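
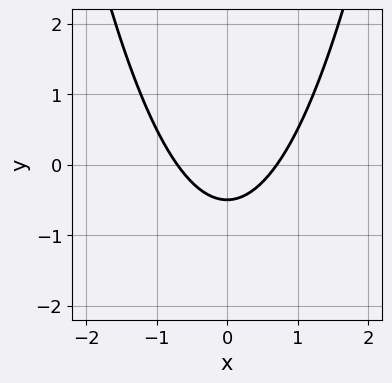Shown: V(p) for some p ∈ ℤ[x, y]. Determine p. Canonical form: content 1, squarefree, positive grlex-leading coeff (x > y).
2*x^2 - 2*y - 1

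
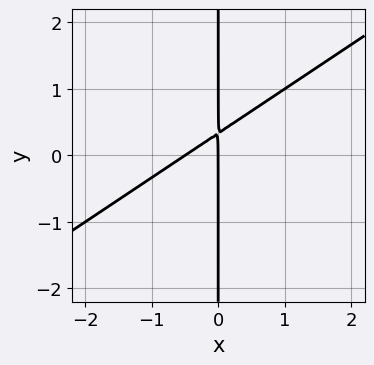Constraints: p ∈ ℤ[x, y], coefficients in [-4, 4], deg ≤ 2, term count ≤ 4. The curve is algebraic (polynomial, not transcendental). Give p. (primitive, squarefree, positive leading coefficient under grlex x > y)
2*x^2 - 3*x*y + x

(a) The degree is 2 — the shape is more complex than any degree-1 curve.
(b) Reading off the gridlines: every point of the y-axis in the box is on the curve; it crosses the x-axis at the gridline x = 0.
(c) The integer polynomial consistent with all of this is the stated p.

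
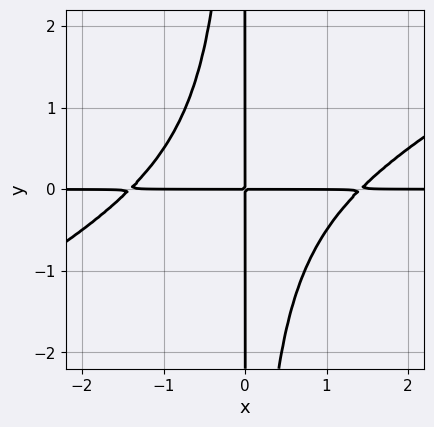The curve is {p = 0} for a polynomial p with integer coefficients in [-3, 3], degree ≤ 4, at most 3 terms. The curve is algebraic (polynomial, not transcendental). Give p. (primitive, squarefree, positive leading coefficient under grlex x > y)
(a) The degree is 4 — no degree-3 curve has this shape.
(b) Checking where it meets the axes: the visible x-axis segment lies entirely on the curve; the visible y-axis segment lies entirely on the curve.
(c) Matching integer coefficients to the picture gives p.

x^3*y - 2*x^2*y^2 - 2*x*y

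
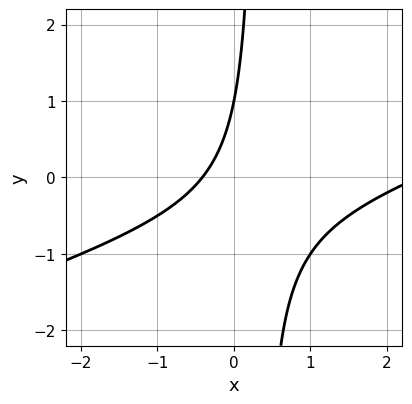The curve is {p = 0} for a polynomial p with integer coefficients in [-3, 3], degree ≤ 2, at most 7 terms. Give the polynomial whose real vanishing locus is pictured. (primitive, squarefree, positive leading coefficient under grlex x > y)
deg p = 2. No degree-1 curve has this shape.
From the axis intercepts and sections: one y-axis crossing is at y = 1.
Fitting integer coefficients to these (and the overall shape) gives p.

x^2 - 3*x*y - 2*x + y - 1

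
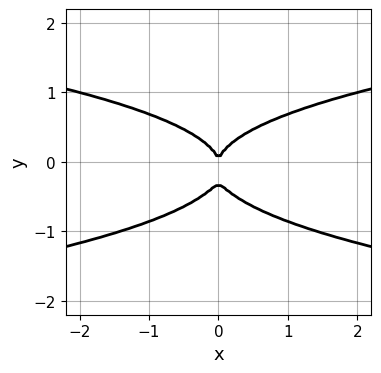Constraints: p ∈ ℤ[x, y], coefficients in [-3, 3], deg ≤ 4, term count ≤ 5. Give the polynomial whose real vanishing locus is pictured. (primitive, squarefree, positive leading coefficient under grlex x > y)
3*y^4 + y^3 - x^2

deg p = 4. No degree-3 curve has this shape.
Symmetries: it's symmetric under x → −x, forcing even powers of x.
From the axis intercepts and sections: it crosses the x-axis at the gridline x = 0; it crosses the y-axis at the gridline y = 0.
Together with the visible shape, these determine p as stated.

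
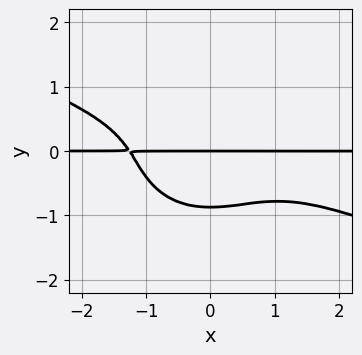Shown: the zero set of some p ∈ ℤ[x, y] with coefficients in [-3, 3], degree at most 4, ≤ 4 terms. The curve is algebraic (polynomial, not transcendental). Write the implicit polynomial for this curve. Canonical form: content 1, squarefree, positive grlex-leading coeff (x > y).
x^3*y + 2*x^2*y^2 + 3*y^4 + 2*y

deg p = 4. The shape is more complex than any degree-3 curve.
Reading off the gridlines: the visible x-axis segment lies entirely on the curve; one y-axis crossing is at y = 0.
Matching integer coefficients to the picture gives p.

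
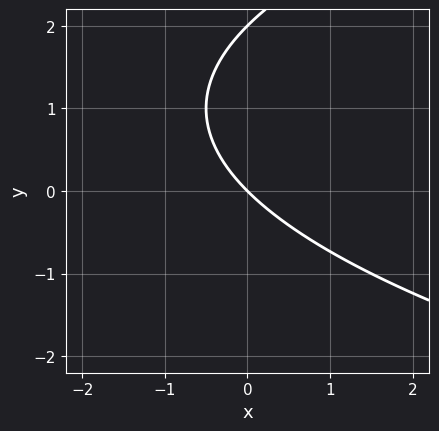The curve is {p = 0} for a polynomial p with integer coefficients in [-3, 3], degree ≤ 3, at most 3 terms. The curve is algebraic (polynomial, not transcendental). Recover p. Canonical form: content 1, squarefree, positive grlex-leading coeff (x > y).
(a) Degree: a generic line meets the curve in up to 2 points, so deg p = 2.
(b) Checking where it meets the axes: it crosses the x-axis at the gridline x = 0; among the integer gridlines, it crosses the y-axis at y ∈ {0, 2}.
(c) Fitting integer coefficients to these (and the overall shape) gives p.

y^2 - 2*x - 2*y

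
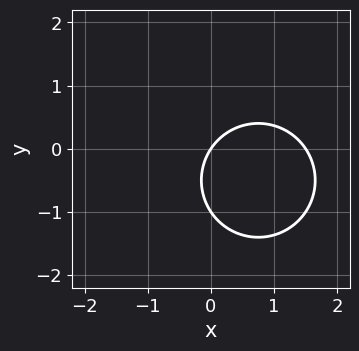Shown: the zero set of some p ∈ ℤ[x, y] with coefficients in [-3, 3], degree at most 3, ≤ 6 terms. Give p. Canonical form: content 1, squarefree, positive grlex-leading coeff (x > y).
2*x^2 + 2*y^2 - 3*x + 2*y

deg p = 2. A generic line meets the curve in up to 2 points.
Observable constraints: the y-axis gridline crossings are at y ∈ {-1, 0}; it crosses the x-axis at the gridline x = 0.
Assembling these constraints gives the stated polynomial.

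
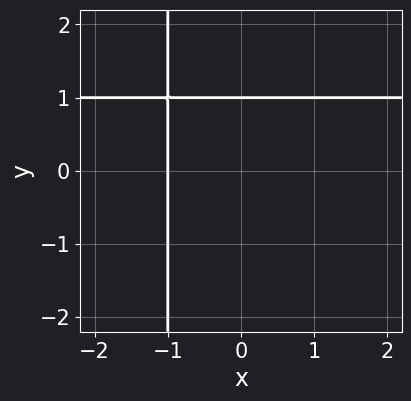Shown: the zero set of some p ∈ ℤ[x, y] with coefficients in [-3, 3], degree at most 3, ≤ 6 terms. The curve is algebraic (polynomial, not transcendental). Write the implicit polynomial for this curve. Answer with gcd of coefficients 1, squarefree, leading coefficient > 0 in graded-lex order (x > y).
First, the degree is 2 — no degree-1 curve has this shape.
Then, reading off the gridlines: it crosses the y-axis at the gridline y = 1; it meets the x-axis at x = -1 (among the integer gridlines).
Finally, fitting integer coefficients to these (and the overall shape) gives p.

x*y - x + y - 1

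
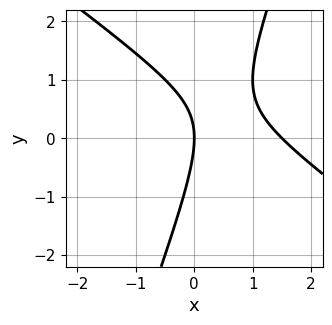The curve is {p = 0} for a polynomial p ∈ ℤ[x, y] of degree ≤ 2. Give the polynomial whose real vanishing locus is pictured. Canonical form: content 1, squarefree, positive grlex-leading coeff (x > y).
2*x^2 + 2*x*y - y^2 - 3*x

First, deg p = 2. No degree-1 curve has this shape.
Next, observable constraints: it crosses the x-axis at the gridline x = 0; it meets the y-axis at y = 0 (among the integer gridlines).
Finally, the integer polynomial consistent with all of this is the stated p.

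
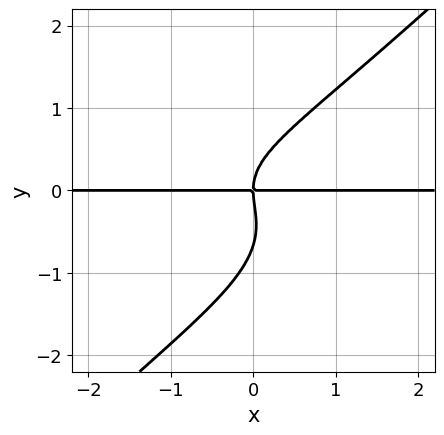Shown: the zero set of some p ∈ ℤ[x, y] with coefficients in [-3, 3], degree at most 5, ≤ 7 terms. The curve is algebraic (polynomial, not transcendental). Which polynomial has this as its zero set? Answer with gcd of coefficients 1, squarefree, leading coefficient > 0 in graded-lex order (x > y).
3*x*y^3 - 3*y^4 + x^2*y - 2*y^3 + 3*x*y

1. Degree: the shape is more complex than any degree-3 curve, so deg p = 4.
2. From the visible intercepts: the visible x-axis segment lies entirely on the curve; it meets the y-axis at y = 0 (among the integer gridlines).
3. Assembling these constraints gives the stated polynomial.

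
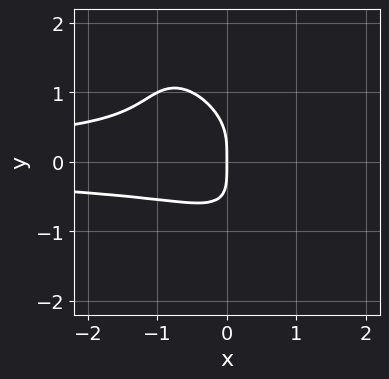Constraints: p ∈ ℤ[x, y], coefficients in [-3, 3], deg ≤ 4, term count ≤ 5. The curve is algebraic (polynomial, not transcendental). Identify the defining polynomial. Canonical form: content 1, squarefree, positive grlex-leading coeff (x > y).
2*x^2*y^2 + 2*x*y^3 + y^4 + x

1. The degree is 4 — no degree-3 curve has this shape.
2. Checking where it meets the axes: it crosses the y-axis at the gridline y = 0; it crosses the x-axis at the gridline x = 0.
3. Solving for integer coefficients yields p as stated.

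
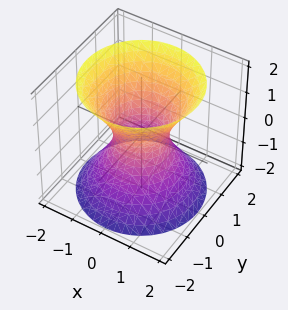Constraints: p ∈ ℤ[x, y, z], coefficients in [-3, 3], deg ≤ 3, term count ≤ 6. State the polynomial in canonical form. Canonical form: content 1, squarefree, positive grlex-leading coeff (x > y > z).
3*x^2 + 3*y^2 - 2*z^2 - 2

The degree is 2 — an hourglass — one-sheet hyperboloid; a quadric.
Symmetries: the z ↦ −z reflection is a symmetry, so z appears only in even powers; the surface is invariant under rotation about z: p = q(x² + y², z).
From the visible intercepts: a circular section at z = -2 has radius between 1 and 2; no z-intercept at any integer in the box.
Together with the visible shape, these determine p as stated.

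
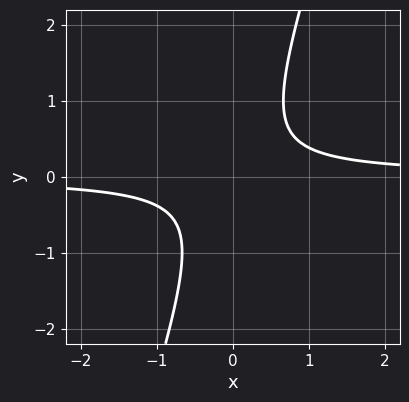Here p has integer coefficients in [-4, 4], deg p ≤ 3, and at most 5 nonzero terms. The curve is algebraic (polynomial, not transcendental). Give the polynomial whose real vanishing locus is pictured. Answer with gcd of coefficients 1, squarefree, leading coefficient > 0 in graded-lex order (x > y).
3*x*y - y^2 - 1

First, degree: a generic line meets the curve in up to 2 points, so deg p = 2.
Then, against the integer gridlines: the curve avoids every integer x-axis point in the box; the curve avoids every integer y-axis point in the box.
Finally, fitting integer coefficients to these (and the overall shape) gives p.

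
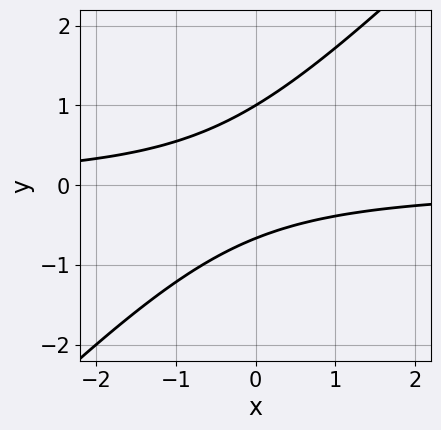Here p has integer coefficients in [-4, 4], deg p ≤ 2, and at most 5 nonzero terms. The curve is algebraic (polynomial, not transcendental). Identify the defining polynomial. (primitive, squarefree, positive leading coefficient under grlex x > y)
3*x*y - 3*y^2 + y + 2

(a) The degree is 2 — no degree-1 curve has this shape.
(b) Reading off the gridlines: it meets the y-axis at y = 1 (among the integer gridlines); it misses every integer gridline on the x-axis.
(c) Together with the visible shape, these determine p as stated.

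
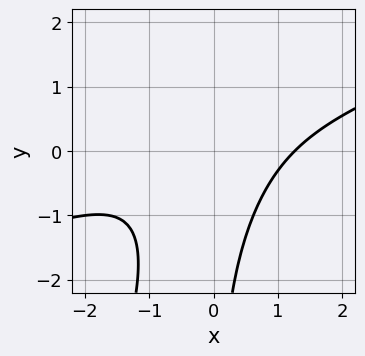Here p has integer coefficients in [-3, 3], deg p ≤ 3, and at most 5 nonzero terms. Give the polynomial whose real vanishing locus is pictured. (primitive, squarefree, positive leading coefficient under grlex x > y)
x^3 - 3*x^2*y + x*y^2 - 2

First, deg p = 3. The shape is more complex than any degree-2 curve.
Next, observable constraints: no y-intercept at any integer in the box.
Finally, solving for integer coefficients yields p as stated.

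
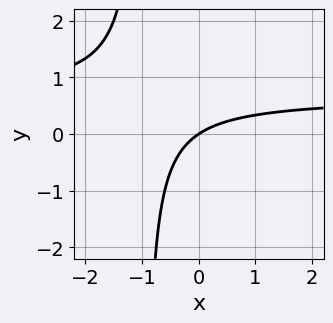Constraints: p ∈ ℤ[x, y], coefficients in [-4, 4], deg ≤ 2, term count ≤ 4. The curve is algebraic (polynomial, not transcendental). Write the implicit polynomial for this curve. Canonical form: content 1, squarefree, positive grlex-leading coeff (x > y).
3*x*y - 2*x + 3*y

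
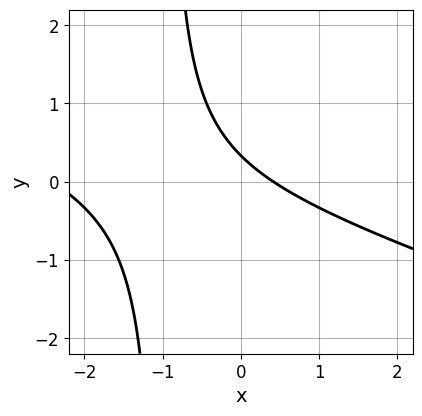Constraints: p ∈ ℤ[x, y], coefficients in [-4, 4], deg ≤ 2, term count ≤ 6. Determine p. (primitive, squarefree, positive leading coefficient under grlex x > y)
x^2 + 3*x*y + 2*x + 3*y - 1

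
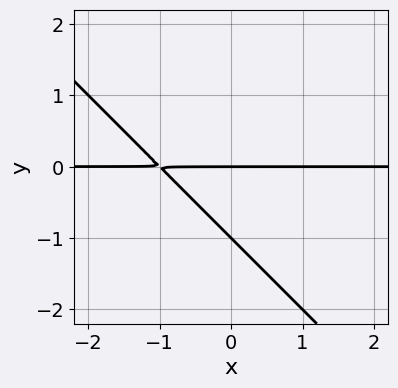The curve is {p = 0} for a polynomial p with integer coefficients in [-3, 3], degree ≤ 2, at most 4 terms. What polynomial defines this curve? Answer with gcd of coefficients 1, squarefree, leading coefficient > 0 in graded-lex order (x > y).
x*y + y^2 + y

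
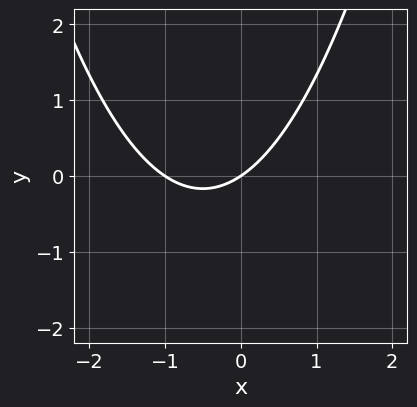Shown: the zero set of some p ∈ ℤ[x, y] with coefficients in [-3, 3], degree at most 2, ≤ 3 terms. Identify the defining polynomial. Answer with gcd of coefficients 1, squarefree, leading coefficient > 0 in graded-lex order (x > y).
2*x^2 + 2*x - 3*y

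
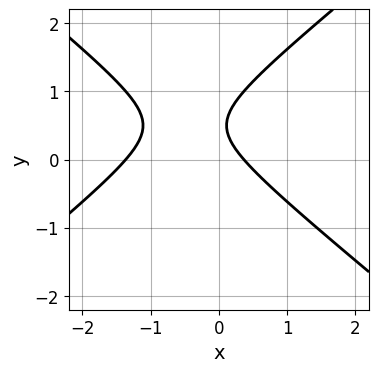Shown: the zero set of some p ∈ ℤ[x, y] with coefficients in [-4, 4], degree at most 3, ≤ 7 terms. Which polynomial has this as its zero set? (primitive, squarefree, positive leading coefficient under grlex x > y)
(a) Degree: the shape is more complex than any degree-1 curve, so deg p = 2.
(b) Observable constraints: the curve avoids every integer y-axis point in the box.
(c) Putting this together gives p.

2*x^2 - 3*y^2 + 2*x + 3*y - 1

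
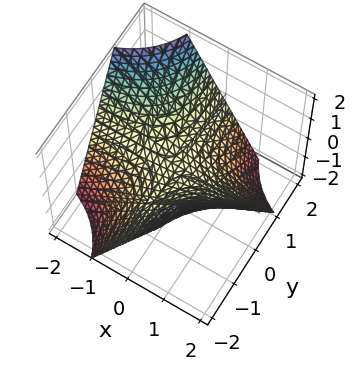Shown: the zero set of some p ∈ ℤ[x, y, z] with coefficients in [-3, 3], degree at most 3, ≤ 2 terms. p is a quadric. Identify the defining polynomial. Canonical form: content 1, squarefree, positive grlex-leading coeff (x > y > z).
x*y + z

First, deg p = 2. A hyperbolic paraboloid; a quadric.
Then, checking where it meets the axes: it crosses the z-axis at the gridline z = 0; every point of the y-axis in the box is on the surface; every point of the x-axis in the box is on the surface.
Finally, assembling these constraints gives the stated polynomial.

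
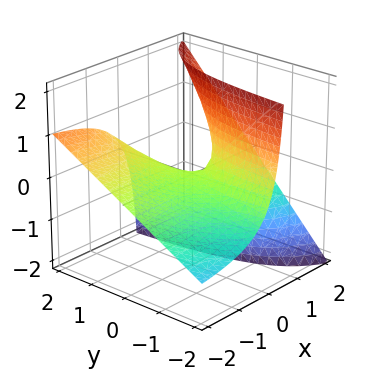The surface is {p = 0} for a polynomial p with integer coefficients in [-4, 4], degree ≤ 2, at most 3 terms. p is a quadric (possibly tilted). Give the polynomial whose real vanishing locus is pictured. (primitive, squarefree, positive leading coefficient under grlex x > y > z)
2*x*y - 3*x*z + 2*z

(a) deg p = 2. The shape is more complex than any degree-1 surface.
(b) Reading off the gridlines: one z-axis crossing is at z = 0; every point of the y-axis in the box is on the surface; the visible x-axis segment lies entirely on the surface.
(c) The integer polynomial consistent with all of this is the stated p.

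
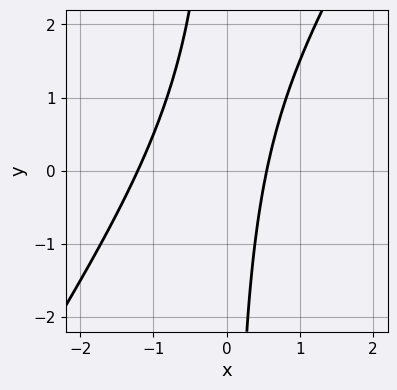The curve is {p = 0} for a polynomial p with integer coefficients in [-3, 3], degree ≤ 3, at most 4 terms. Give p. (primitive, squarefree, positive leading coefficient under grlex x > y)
3*x^2 - 2*x*y + 2*x - 2

1. Degree: no degree-1 curve has this shape, so deg p = 2.
2. Checking where it meets the axes: it misses every integer gridline on the y-axis.
3. These observations pin down the coefficients.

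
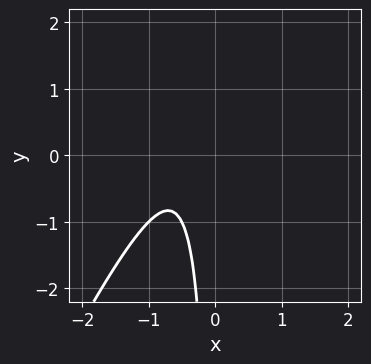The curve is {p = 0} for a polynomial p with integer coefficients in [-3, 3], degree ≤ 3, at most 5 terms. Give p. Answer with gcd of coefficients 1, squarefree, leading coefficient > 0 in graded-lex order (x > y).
2*x^2 - x*y + 2*x + 1

First, deg p = 2. No degree-1 curve has this shape.
Then, from the visible intercepts: it misses every integer gridline on the x-axis; it misses every integer gridline on the y-axis.
Finally, solving for integer coefficients yields p as stated.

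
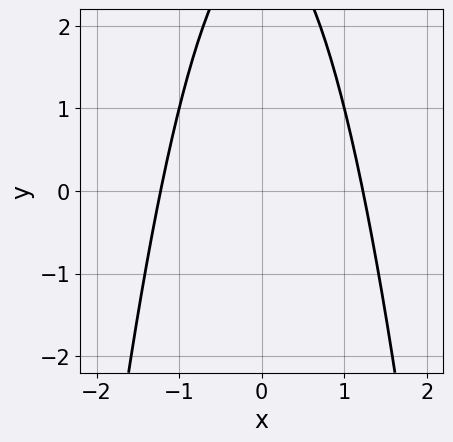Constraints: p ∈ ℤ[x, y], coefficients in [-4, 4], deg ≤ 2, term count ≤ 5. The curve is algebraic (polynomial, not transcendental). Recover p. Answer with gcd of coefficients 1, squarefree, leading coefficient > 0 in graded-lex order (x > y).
2*x^2 + y - 3

The degree is 2 — no degree-1 curve has this shape.
Symmetries: mirror symmetry x ↦ −x ⇒ only even powers of x.
Observable constraints: the curve avoids every integer y-axis point in the box.
Matching integer coefficients to the picture gives p.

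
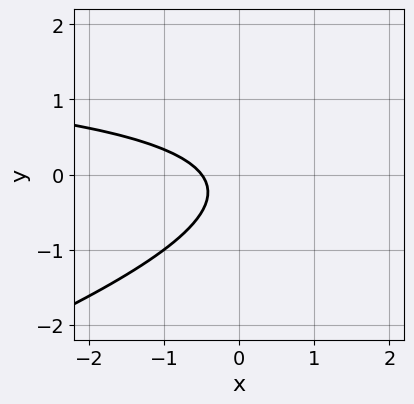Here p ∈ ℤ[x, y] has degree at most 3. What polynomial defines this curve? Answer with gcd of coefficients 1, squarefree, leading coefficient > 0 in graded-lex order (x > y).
x*y - 3*y^2 - 2*x - y - 1

First, deg p = 2. No degree-1 curve has this shape.
Next, from the axis intercepts and sections: no y-intercept at any integer in the box.
Finally, fitting integer coefficients to these (and the overall shape) gives p.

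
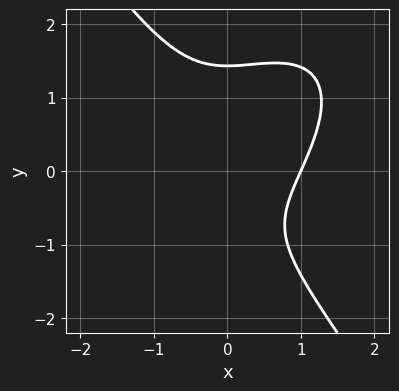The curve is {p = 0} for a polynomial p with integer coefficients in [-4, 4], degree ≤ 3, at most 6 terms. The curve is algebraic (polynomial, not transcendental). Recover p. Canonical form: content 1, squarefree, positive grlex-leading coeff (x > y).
3*x^3 - 2*x^2*y + 2*y^3 - 2*y - 3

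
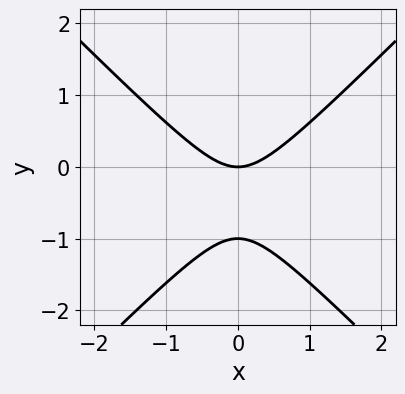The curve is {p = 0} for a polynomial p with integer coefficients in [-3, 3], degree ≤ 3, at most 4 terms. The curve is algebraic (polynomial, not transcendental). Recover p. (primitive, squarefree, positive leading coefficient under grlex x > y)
First, degree: the shape is more complex than any degree-1 curve, so deg p = 2.
Next, symmetries: mirror symmetry x ↦ −x ⇒ only even powers of x.
Then, reading off the gridlines: among the integer gridlines, it crosses the y-axis at y ∈ {-1, 0}; one x-axis crossing is at x = 0.
Finally, solving for integer coefficients yields p as stated.

x^2 - y^2 - y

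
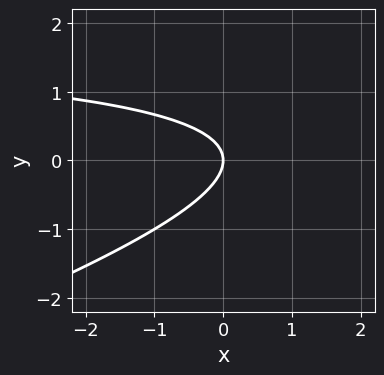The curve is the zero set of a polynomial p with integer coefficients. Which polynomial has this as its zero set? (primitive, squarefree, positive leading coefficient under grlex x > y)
First, degree: no degree-1 curve has this shape, so deg p = 2.
Next, reading off the gridlines: it meets the x-axis at x = 0 (among the integer gridlines); one y-axis crossing is at y = 0.
Finally, matching integer coefficients to the picture gives p.

x*y - 3*y^2 - 2*x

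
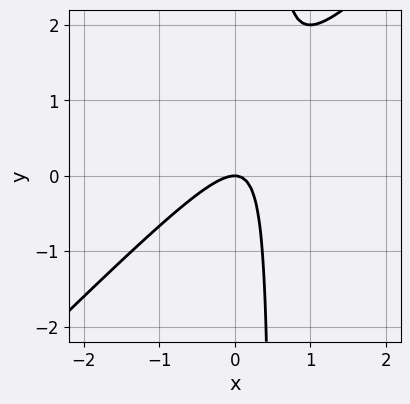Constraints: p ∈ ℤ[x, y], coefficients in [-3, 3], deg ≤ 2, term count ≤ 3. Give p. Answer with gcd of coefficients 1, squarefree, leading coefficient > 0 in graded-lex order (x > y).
First, deg p = 2. No degree-1 curve has this shape.
Next, from the visible intercepts: one x-axis crossing is at x = 0; it crosses the y-axis at the gridline y = 0.
Finally, putting this together gives p.

2*x^2 - 2*x*y + y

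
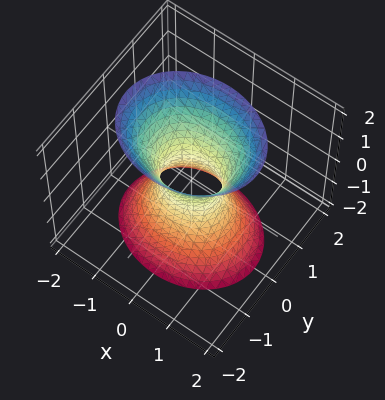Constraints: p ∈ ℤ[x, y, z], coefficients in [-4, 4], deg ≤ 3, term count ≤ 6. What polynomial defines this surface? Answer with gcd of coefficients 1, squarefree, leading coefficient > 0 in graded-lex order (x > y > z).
1. Degree: one connected sheet with a waist; a quadric, so deg p = 2.
2. Symmetries: the x ↦ −x reflection is a symmetry, so x appears only in even powers; it's symmetric under y → −y, forcing even powers of y; the z ↦ −z reflection is a symmetry, so z appears only in even powers.
3. Reading off the gridlines: it misses every integer gridline on the z-axis.
4. Assembling these constraints gives the stated polynomial.

2*x^2 + 3*y^2 - z^2 - 1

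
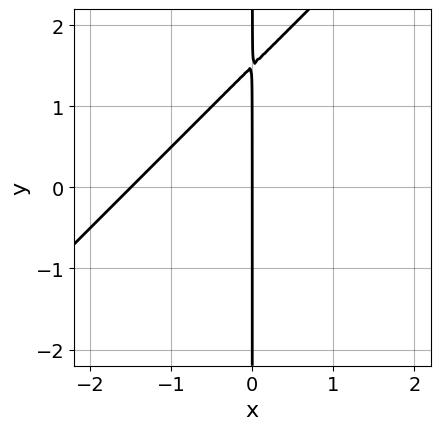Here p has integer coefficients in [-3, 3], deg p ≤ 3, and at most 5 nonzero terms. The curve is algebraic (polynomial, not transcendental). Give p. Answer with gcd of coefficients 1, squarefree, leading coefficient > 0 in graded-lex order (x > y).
2*x^2 - 2*x*y + 3*x

(a) Degree: a generic line meets the curve in up to 2 points, so deg p = 2.
(b) Against the integer gridlines: the visible y-axis segment lies entirely on the curve; it meets the x-axis at x = 0 (among the integer gridlines).
(c) Fitting integer coefficients to these (and the overall shape) gives p.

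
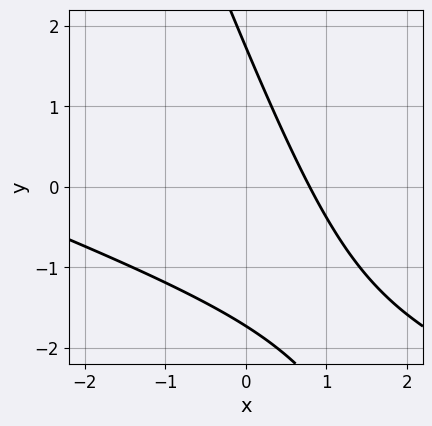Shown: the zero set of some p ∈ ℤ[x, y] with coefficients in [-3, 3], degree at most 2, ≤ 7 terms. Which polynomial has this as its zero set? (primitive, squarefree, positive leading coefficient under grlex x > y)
First, degree: the shape is more complex than any degree-1 curve, so deg p = 2.
Finally, solving for integer coefficients yields p as stated.

x^2 + 3*x*y + y^2 + 3*x - 3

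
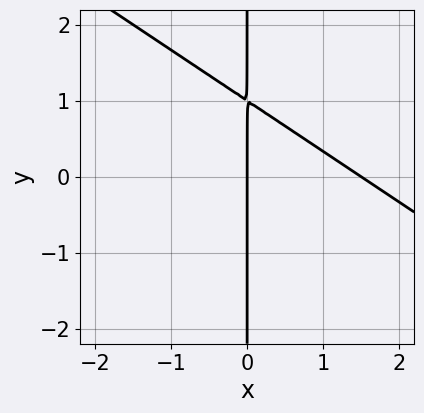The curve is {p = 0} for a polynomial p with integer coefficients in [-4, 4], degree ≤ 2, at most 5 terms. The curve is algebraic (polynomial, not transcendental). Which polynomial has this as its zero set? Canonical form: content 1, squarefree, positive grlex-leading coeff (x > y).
First, the degree is 2 — a generic line meets the curve in up to 2 points.
Next, from the axis intercepts and sections: the visible y-axis segment lies entirely on the curve; one x-axis crossing is at x = 0.
Finally, matching integer coefficients to the picture gives p.

2*x^2 + 3*x*y - 3*x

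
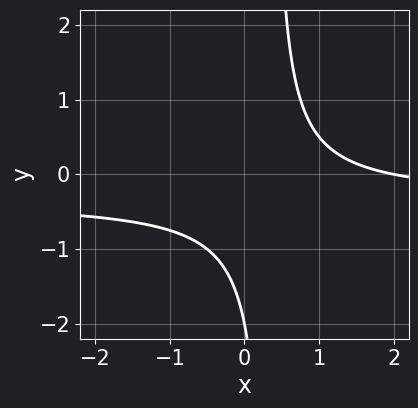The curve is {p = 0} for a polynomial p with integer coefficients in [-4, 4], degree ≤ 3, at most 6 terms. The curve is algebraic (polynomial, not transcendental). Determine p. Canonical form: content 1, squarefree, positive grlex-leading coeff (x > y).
3*x*y + x - y - 2

First, degree: no degree-1 curve has this shape, so deg p = 2.
Next, observable constraints: it crosses the x-axis at the gridline x = 2; it meets the y-axis at y = -2 (among the integer gridlines).
Finally, solving for integer coefficients yields p as stated.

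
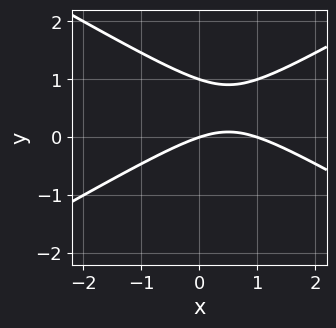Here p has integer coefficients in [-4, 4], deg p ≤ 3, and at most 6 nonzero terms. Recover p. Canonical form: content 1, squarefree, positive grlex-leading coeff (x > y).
First, deg p = 2.
Then, checking where it meets the axes: the y-axis gridline crossings are at y ∈ {0, 1}; the x-axis gridline crossings are at x ∈ {0, 1}.
Finally, the integer polynomial consistent with all of this is the stated p.

x^2 - 3*y^2 - x + 3*y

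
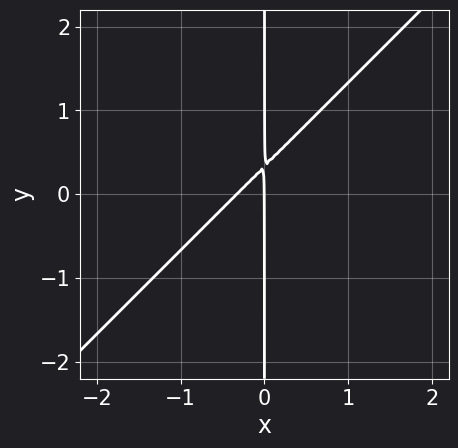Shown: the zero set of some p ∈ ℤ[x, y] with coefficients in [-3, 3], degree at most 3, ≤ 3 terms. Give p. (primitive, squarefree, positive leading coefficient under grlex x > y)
(a) deg p = 2. A generic line meets the curve in up to 2 points.
(b) From the axis intercepts and sections: it crosses the x-axis at the gridline x = 0; every point of the y-axis in the box is on the curve.
(c) Solving for integer coefficients yields p as stated.

3*x^2 - 3*x*y + x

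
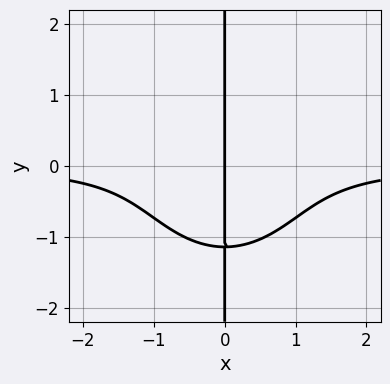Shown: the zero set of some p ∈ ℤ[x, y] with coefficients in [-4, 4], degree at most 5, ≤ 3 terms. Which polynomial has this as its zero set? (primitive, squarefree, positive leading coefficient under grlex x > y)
3*x^3*y + 2*x*y^3 + 3*x

(a) The degree is 4 — a generic line meets the curve in up to 4 points.
(b) Checking where it meets the axes: one x-axis crossing is at x = 0; every point of the y-axis in the box is on the curve.
(c) Solving for integer coefficients yields p as stated.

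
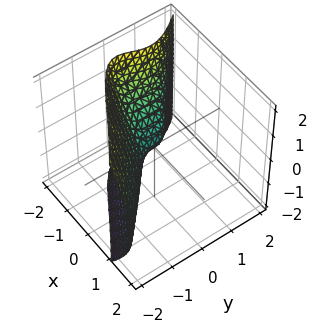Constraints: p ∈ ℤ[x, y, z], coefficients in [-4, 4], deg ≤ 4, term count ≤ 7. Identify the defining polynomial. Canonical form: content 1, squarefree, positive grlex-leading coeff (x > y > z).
3*x*y^2 + x*z^2 + 3*y^3 + 2*z^2 + x

First, degree: the shape is more complex than any degree-2 surface, so deg p = 3.
Then, against the integer gridlines: it crosses the z-axis at the gridline z = 0; one x-axis crossing is at x = 0; it meets the y-axis at y = 0 (among the integer gridlines).
Finally, assembling these constraints gives the stated polynomial.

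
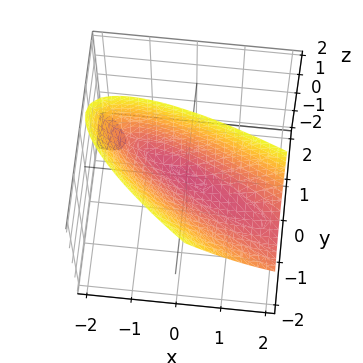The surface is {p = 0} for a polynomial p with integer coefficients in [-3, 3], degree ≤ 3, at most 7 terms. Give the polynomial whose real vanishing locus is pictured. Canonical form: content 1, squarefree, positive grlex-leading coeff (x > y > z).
x^2 + 3*x*y + 3*y^2 + 2*y*z - 2*z

First, there are 2 components. They look like related sheets of one shape, so recover p as a whole.
Next, degree: the shape is more complex than any degree-1 surface, so deg p = 2.
Next, reading off the gridlines: it meets the y-axis at y = 0 (among the integer gridlines); one x-axis crossing is at x = 0; it crosses the z-axis at the gridline z = 0.
Finally, putting this together gives p.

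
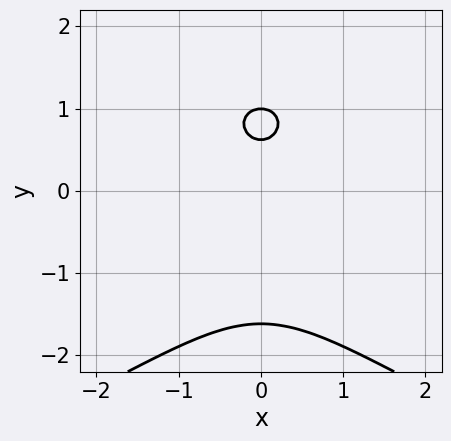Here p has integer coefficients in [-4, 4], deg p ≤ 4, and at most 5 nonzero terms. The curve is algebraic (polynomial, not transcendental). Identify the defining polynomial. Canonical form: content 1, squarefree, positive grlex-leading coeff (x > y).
(a) Degree: no degree-2 curve has this shape, so deg p = 3.
(b) Symmetries: the x ↦ −x reflection is a symmetry, so x appears only in even powers.
(c) From the visible intercepts: it meets the y-axis at y = 1 (among the integer gridlines); it misses every integer gridline on the x-axis.
(d) Assembling these constraints gives the stated polynomial.

y^3 + 2*x^2 - 2*y + 1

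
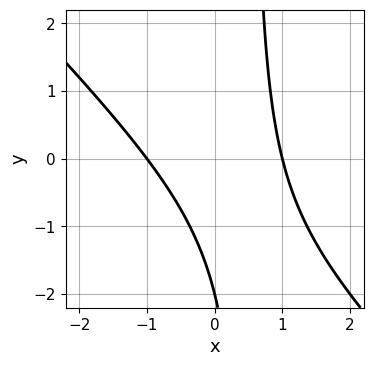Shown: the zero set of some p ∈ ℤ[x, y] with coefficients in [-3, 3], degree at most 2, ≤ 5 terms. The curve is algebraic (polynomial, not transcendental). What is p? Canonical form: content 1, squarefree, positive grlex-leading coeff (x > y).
2*x^2 + 2*x*y - y - 2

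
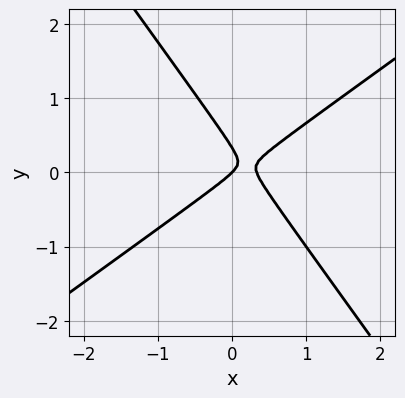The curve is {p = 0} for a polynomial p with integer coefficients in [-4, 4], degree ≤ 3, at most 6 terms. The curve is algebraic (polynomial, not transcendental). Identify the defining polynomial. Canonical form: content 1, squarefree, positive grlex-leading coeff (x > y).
3*x^2 - 2*x*y - 3*y^2 - x + y

First, deg p = 2.
Next, observable constraints: it crosses the y-axis at the gridline y = 0; one x-axis crossing is at x = 0.
Finally, matching integer coefficients to the picture gives p.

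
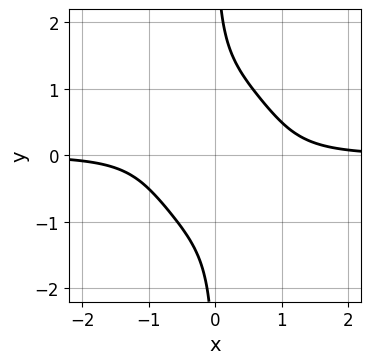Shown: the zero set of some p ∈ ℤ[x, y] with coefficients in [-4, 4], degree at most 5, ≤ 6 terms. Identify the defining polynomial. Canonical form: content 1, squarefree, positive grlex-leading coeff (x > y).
First, the degree is 4 — a generic line meets the curve in up to 4 points.
Then, checking where it meets the axes: it misses every integer gridline on the y-axis; the curve avoids every integer x-axis point in the box.
Finally, together with the visible shape, these determine p as stated.

3*x^3*y + x^2*y^2 + 2*x*y^3 - 2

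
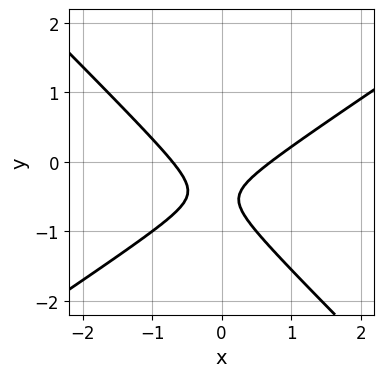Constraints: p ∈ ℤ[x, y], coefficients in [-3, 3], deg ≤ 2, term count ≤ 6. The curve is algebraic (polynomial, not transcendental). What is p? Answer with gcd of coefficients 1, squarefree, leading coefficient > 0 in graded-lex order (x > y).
2*x^2 - x*y - 3*y^2 - 3*y - 1

(a) The degree is 2 — a generic line meets the curve in up to 2 points.
(b) Against the integer gridlines: no y-intercept at any integer in the box.
(c) Matching integer coefficients to the picture gives p.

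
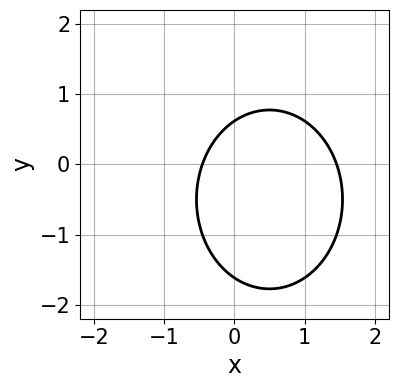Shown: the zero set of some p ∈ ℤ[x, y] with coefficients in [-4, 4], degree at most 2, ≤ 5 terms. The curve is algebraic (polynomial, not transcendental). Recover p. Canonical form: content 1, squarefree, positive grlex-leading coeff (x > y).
1. Degree: the shape is more complex than any degree-1 curve, so deg p = 2.
2. Matching integer coefficients to the picture gives p.

3*x^2 + 2*y^2 - 3*x + 2*y - 2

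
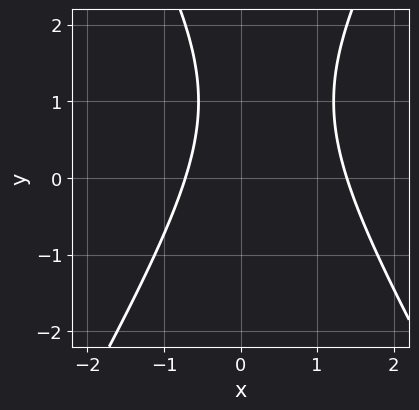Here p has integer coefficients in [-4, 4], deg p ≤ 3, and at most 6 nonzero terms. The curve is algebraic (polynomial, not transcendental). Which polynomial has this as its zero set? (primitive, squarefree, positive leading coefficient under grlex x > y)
(a) deg p = 2. No degree-1 curve has this shape.
(b) Against the integer gridlines: the curve avoids every integer y-axis point in the box.
(c) Together with the visible shape, these determine p as stated.

3*x^2 - y^2 - 2*x + 2*y - 3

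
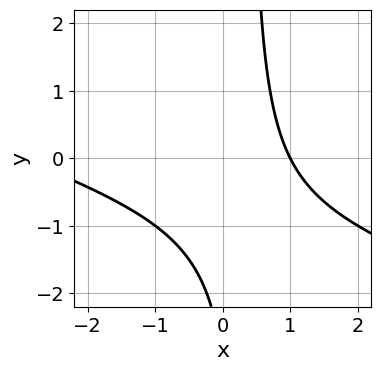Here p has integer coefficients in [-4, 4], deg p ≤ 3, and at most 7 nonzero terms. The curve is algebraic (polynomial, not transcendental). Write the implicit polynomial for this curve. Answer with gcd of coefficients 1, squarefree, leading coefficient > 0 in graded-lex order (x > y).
(a) deg p = 2.
(b) Reading off the gridlines: it crosses the x-axis at the gridline x = 1; the curve avoids every integer y-axis point in the box.
(c) Solving for integer coefficients yields p as stated.

x^2 + 3*x*y + 2*x - y - 3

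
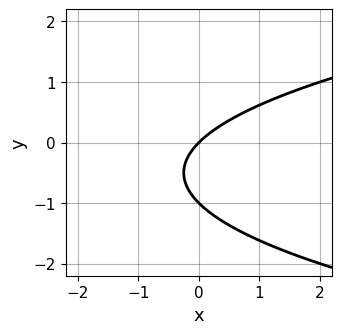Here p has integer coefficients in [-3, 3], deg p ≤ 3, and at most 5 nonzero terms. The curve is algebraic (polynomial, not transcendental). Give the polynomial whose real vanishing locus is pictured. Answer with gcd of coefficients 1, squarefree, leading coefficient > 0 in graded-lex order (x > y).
y^2 - x + y

First, deg p = 2. A generic line meets the curve in up to 2 points.
Next, checking where it meets the axes: it meets the x-axis at x = 0 (among the integer gridlines); among the integer gridlines, it crosses the y-axis at y ∈ {-1, 0}.
Finally, fitting integer coefficients to these (and the overall shape) gives p.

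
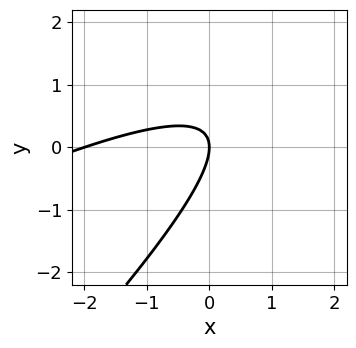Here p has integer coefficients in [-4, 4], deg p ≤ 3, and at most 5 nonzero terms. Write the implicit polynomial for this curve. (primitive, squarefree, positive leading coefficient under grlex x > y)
1. deg p = 2. The shape is more complex than any degree-1 curve.
2. Against the integer gridlines: it crosses the y-axis at the gridline y = 0; the x-axis gridline crossings are at x ∈ {-2, 0}.
3. Fitting integer coefficients to these (and the overall shape) gives p.

x^2 - 3*x*y + 2*y^2 + 2*x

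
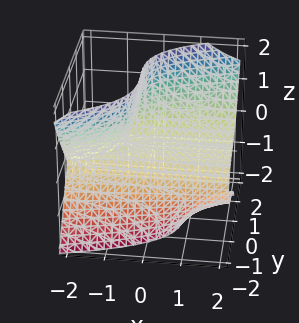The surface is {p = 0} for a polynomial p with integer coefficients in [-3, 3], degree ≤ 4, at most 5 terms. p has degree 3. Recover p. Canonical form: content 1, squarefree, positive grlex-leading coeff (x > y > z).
3*x*z^2 - 3*y^3 - x*y + 3*x*z + 3*z

1. deg p = 3. No degree-2 surface has this shape.
2. Against the integer gridlines: every point of the x-axis in the box is on the surface; it meets the y-axis at y = 0 (among the integer gridlines); it crosses the z-axis at the gridline z = 0.
3. Assembling these constraints gives the stated polynomial.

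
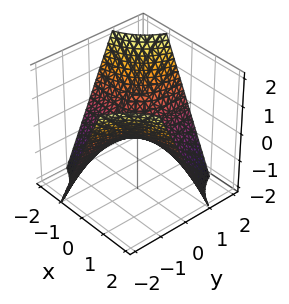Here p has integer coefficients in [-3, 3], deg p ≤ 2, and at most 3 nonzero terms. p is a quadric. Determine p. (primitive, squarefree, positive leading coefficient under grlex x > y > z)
1. deg p = 2. A hyperbolic paraboloid; a quadric.
2. Against the integer gridlines: it meets the z-axis at z = 0 (among the integer gridlines); the visible x-axis segment lies entirely on the surface; the visible y-axis segment lies entirely on the surface.
3. Assembling these constraints gives the stated polynomial.

x*y + z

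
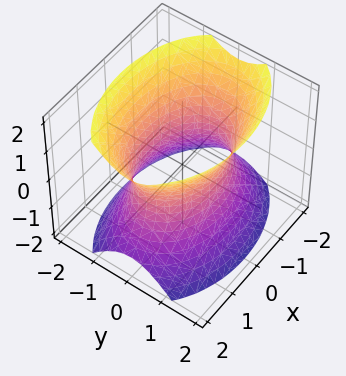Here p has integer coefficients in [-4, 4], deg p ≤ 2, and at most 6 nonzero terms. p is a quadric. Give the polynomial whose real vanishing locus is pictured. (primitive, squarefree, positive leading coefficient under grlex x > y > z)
deg p = 2. An hourglass — one-sheet hyperboloid; a quadric.
Symmetries: mirror symmetry y ↦ −y ⇒ only even powers of y; the z ↦ −z reflection is a symmetry, so z appears only in even powers; mirror symmetry x ↦ −x ⇒ only even powers of x.
From the axis intercepts and sections: it misses every integer gridline on the z-axis; among the integer gridlines, it crosses the y-axis at y ∈ {-1, 1}.
These observations pin down the coefficients.

x^2 + 2*y^2 - z^2 - 2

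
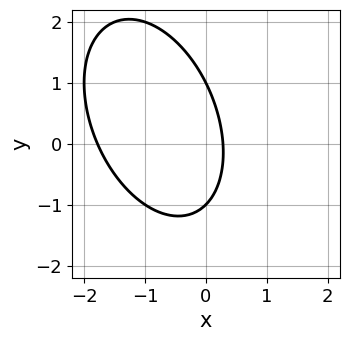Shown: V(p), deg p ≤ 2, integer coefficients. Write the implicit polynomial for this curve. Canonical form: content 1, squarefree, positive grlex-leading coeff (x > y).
(a) The degree is 2 — a generic line meets the curve in up to 2 points.
(b) Checking where it meets the axes: among the integer gridlines, it crosses the y-axis at y ∈ {-1, 1}.
(c) These observations pin down the coefficients.

2*x^2 + x*y + y^2 + 3*x - 1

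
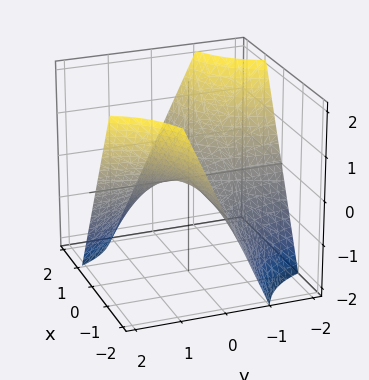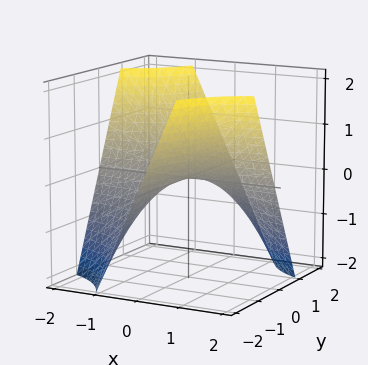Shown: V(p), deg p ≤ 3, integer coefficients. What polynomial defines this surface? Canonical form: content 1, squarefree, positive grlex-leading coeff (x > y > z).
First, degree: a hyperbolic paraboloid; a quadric, so deg p = 2.
Then, reading off the gridlines: it crosses the z-axis at the gridline z = 0; every point of the y-axis in the box is on the surface; every point of the x-axis in the box is on the surface.
Finally, the integer polynomial consistent with all of this is the stated p.

x*y + z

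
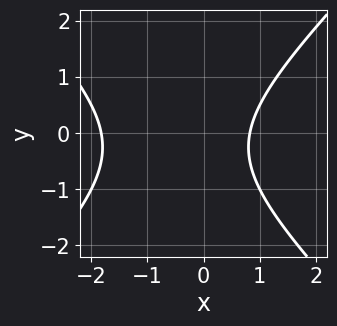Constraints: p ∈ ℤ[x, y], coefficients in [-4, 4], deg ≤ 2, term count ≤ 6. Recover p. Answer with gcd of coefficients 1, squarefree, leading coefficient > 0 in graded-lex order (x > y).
2*x^2 - 2*y^2 + 2*x - y - 3

First, deg p = 2. A generic line meets the curve in up to 2 points.
Then, observable constraints: the curve avoids every integer y-axis point in the box.
Finally, the integer polynomial consistent with all of this is the stated p.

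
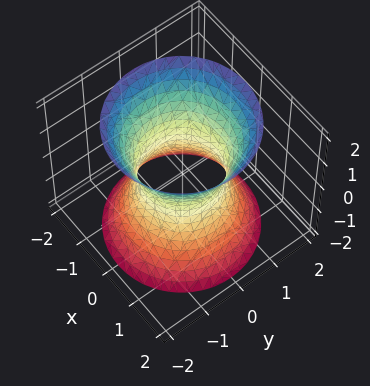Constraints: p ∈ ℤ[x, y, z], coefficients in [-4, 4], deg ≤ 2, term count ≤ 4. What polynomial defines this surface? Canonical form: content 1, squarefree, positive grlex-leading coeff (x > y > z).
2*x^2 + 2*y^2 - z^2 - 2

1. The degree is 2 — an hourglass — one-sheet hyperboloid; a quadric.
2. Symmetries: rotational symmetry about the z-axis ⇒ p depends on x, y only through x² + y²; the z ↦ −z reflection is a symmetry, so z appears only in even powers.
3. Observable constraints: no z-intercept at any integer in the box; the x-axis gridline crossings are at x ∈ {-1, 1}; the y-axis gridline crossings are at y ∈ {-1, 1}.
4. Matching integer coefficients to the picture gives p.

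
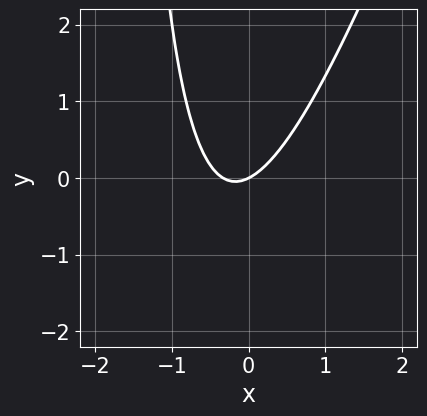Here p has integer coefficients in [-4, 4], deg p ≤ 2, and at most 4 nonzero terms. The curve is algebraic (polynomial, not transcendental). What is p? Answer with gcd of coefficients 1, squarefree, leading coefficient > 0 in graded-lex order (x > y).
3*x^2 - x*y + x - 2*y

deg p = 2. The shape is more complex than any degree-1 curve.
Against the integer gridlines: it crosses the x-axis at the gridline x = 0; it meets the y-axis at y = 0 (among the integer gridlines).
The integer polynomial consistent with all of this is the stated p.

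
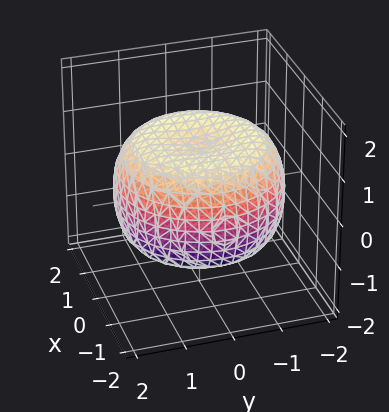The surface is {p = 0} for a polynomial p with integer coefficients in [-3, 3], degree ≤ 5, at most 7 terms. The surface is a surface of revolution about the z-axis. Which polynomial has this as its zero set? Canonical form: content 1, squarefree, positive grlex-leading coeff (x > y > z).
(a) The degree is 4 — a generic line meets the surface in up to 4 points.
(b) By symmetry, the surface is invariant under rotation about z: p = q(x² + y², z).
(c) Checking where it meets the axes: a circular section at z = 1 has radius between 1 and 2; among the integer gridlines, it crosses the z-axis at z ∈ {-1, 1}.
(d) Solving for integer coefficients yields p as stated.

x^4 + 2*x^2*y^2 + y^4 - 2*x^2 - 2*y^2 + 3*z^2 - 3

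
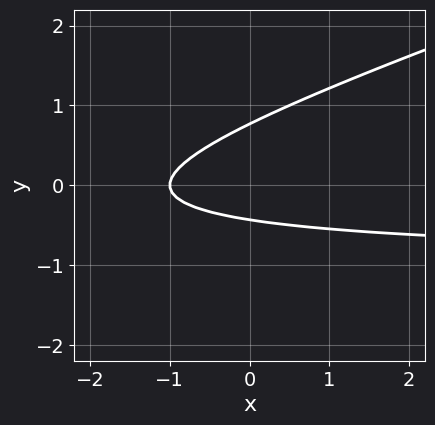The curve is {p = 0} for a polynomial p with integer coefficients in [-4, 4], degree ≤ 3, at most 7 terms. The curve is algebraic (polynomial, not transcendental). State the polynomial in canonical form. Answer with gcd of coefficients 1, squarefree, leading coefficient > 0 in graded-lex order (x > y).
(a) The degree is 2 — the shape is more complex than any degree-1 curve.
(b) Against the integer gridlines: it crosses the x-axis at the gridline x = -1.
(c) Fitting integer coefficients to these (and the overall shape) gives p.

x*y - 3*y^2 + x + y + 1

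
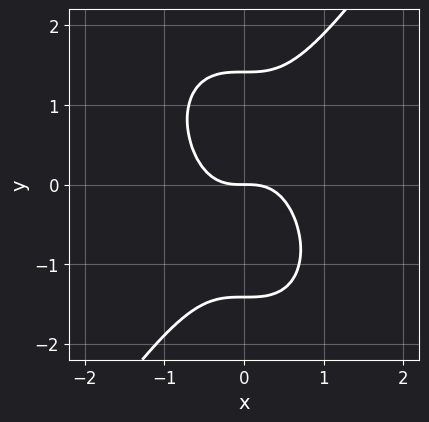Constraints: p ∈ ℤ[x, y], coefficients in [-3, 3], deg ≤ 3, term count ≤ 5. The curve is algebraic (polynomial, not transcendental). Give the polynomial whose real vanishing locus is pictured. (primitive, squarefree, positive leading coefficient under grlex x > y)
3*x^3 - y^3 + 2*y

First, the degree is 3 — the shape is more complex than any degree-2 curve.
Then, against the integer gridlines: one y-axis crossing is at y = 0; it meets the x-axis at x = 0 (among the integer gridlines).
Finally, fitting integer coefficients to these (and the overall shape) gives p.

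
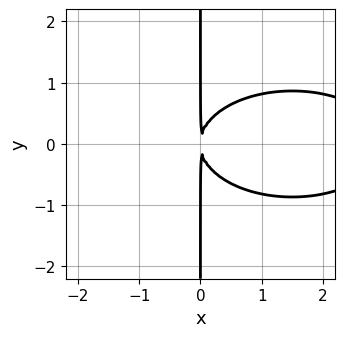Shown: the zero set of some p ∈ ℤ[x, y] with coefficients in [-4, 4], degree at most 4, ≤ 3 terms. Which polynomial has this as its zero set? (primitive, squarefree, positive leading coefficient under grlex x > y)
x^3 + 3*x*y^2 - 3*x^2

1. Degree: the shape is more complex than any degree-2 curve, so deg p = 3.
2. Symmetries: the y ↦ −y reflection is a symmetry, so y appears only in even powers.
3. Observable constraints: every point of the y-axis in the box is on the curve.
4. Assembling these constraints gives the stated polynomial.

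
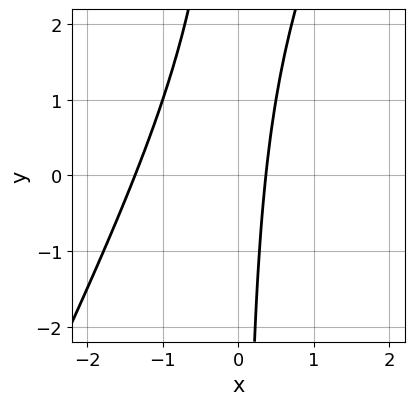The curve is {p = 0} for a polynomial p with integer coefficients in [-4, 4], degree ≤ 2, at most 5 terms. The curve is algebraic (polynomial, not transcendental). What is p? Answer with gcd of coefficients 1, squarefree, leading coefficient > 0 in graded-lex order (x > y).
First, deg p = 2.
Then, checking where it meets the axes: no y-intercept at any integer in the box.
Finally, the integer polynomial consistent with all of this is the stated p.

2*x^2 - x*y + 2*x - 1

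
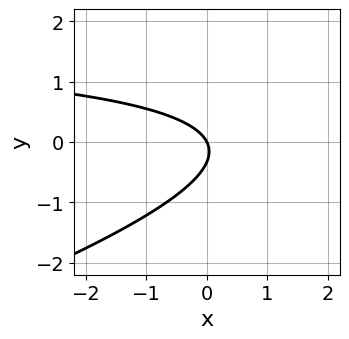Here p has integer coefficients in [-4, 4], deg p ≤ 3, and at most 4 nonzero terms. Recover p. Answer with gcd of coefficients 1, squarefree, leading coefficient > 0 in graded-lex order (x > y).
x*y - 3*y^2 - 2*x - y

1. The degree is 2 — a generic line meets the curve in up to 2 points.
2. Checking where it meets the axes: it meets the x-axis at x = 0 (among the integer gridlines); one y-axis crossing is at y = 0.
3. Matching integer coefficients to the picture gives p.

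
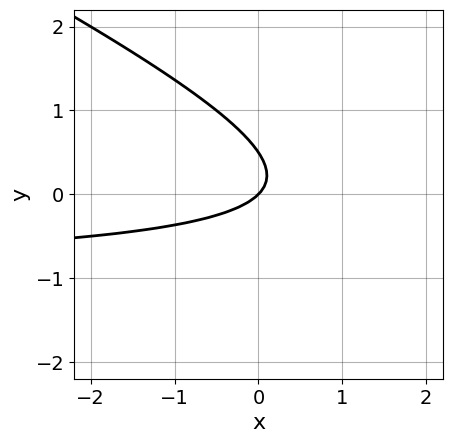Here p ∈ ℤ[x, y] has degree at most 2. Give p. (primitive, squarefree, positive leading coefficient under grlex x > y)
x*y + 2*y^2 + x - y

The degree is 2 — no degree-1 curve has this shape.
From the axis intercepts and sections: it meets the y-axis at y = 0 (among the integer gridlines); it meets the x-axis at x = 0 (among the integer gridlines).
The integer polynomial consistent with all of this is the stated p.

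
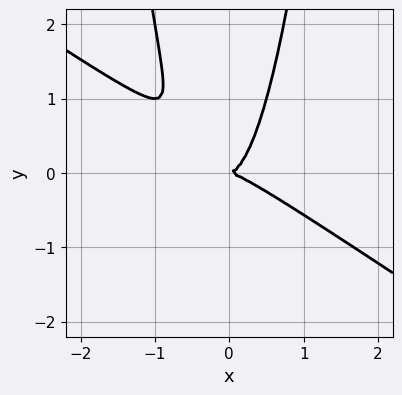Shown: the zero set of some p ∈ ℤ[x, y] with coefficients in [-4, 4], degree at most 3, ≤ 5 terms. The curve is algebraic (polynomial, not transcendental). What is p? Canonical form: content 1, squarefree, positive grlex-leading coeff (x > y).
2*x^3 + 3*x^2*y - y^2

First, deg p = 3. The shape is more complex than any degree-2 curve.
Then, reading off the gridlines: it meets the y-axis at y = 0 (among the integer gridlines); it meets the x-axis at x = 0 (among the integer gridlines).
Finally, solving for integer coefficients yields p as stated.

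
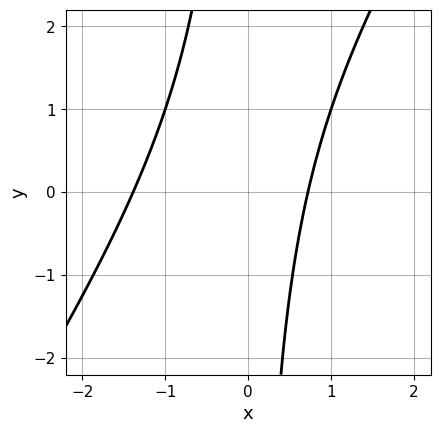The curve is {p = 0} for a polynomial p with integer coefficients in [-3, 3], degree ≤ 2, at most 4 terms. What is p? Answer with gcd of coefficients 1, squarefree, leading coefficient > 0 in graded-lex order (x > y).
3*x^2 - 2*x*y + 2*x - 3

1. Degree: no degree-1 curve has this shape, so deg p = 2.
2. Checking where it meets the axes: no y-intercept at any integer in the box.
3. These observations pin down the coefficients.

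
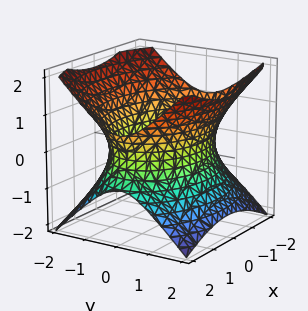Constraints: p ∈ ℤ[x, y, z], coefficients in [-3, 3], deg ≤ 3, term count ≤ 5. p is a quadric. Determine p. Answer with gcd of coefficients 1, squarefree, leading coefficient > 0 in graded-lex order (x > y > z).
x^2 + 2*y^2 - 2*z^2 - 3

(a) Degree: an hourglass — one-sheet hyperboloid; a quadric, so deg p = 2.
(b) Symmetries: mirror symmetry x ↦ −x ⇒ only even powers of x; the z ↦ −z reflection is a symmetry, so z appears only in even powers; mirror symmetry y ↦ −y ⇒ only even powers of y.
(c) From the axis intercepts and sections: no z-intercept at any integer in the box.
(d) These observations pin down the coefficients.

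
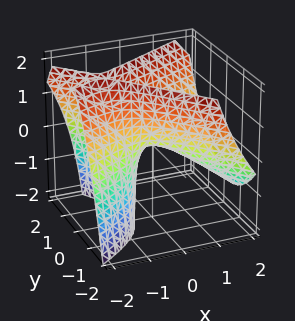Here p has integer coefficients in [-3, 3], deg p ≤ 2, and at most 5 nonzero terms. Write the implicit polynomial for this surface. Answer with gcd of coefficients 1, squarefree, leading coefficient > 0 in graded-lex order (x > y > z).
2*x^2 - 2*x*y + 3*x*z - 3*y^2 + 2*z

First, degree: no degree-1 surface has this shape, so deg p = 2.
Next, checking where it meets the axes: one z-axis crossing is at z = 0; it meets the y-axis at y = 0 (among the integer gridlines); it crosses the x-axis at the gridline x = 0.
Finally, assembling these constraints gives the stated polynomial.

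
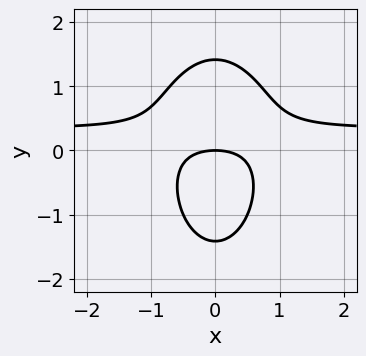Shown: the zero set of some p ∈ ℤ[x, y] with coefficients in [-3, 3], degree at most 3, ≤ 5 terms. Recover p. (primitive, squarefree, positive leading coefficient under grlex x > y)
1. The degree is 3 — a generic line meets the curve in up to 3 points.
2. Symmetries: it's symmetric under x → −x, forcing even powers of x.
3. From the visible intercepts: it crosses the x-axis at the gridline x = 0; it meets the y-axis at y = 0 (among the integer gridlines).
4. The integer polynomial consistent with all of this is the stated p.

3*x^2*y + y^3 - x^2 - 2*y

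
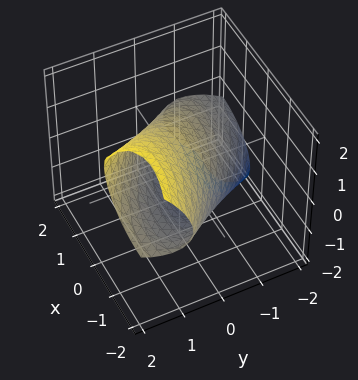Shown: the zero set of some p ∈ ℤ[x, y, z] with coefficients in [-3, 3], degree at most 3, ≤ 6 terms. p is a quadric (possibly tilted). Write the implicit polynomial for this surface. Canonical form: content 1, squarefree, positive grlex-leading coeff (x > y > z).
(a) deg p = 2. The shape is more complex than any degree-1 surface.
(b) Observable constraints: among the integer gridlines, it crosses the z-axis at z ∈ {-1, 1}; among the integer gridlines, it crosses the y-axis at y ∈ {-1, 1}.
(c) Fitting integer coefficients to these (and the overall shape) gives p.

x^2 + 2*x*y + 2*y^2 - 3*y*z + 2*z^2 - 2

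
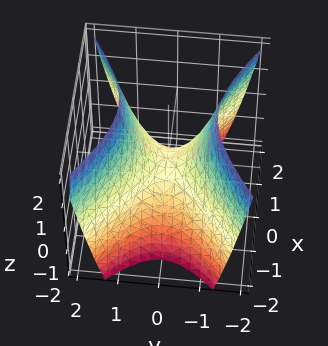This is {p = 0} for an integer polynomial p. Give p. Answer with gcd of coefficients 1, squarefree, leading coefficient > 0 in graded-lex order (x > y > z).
2*x^2 - 3*y^2 + 2*z

The degree is 2 — a hyperbolic paraboloid; a quadric.
Symmetries: mirror symmetry y ↦ −y ⇒ only even powers of y; the x ↦ −x reflection is a symmetry, so x appears only in even powers.
Checking where it meets the axes: it crosses the z-axis at the gridline z = 0; it crosses the y-axis at the gridline y = 0; it crosses the x-axis at the gridline x = 0.
Assembling these constraints gives the stated polynomial.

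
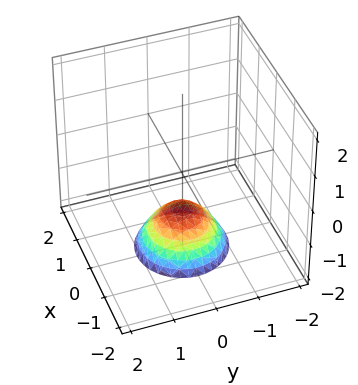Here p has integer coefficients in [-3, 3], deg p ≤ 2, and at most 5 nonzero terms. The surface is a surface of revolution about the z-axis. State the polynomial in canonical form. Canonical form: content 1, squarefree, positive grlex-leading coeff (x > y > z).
deg p = 2. No degree-1 surface has this shape.
Symmetry: every cross-section ⟂ z is a circle, so x, y appear only via x² + y².
From the axis intercepts and sections: one z-axis crossing is at z = -1; it misses every integer gridline on the x-axis; a circular section at z = -2 has radius exactly 1; no y-intercept at any integer in the box.
Solving for integer coefficients yields p as stated.

x^2 + y^2 + z + 1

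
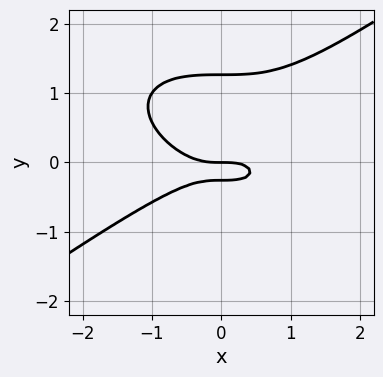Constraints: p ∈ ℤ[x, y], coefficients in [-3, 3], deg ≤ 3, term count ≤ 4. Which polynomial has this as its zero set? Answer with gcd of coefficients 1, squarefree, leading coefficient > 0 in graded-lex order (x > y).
First, the degree is 3 — a generic line meets the curve in up to 3 points.
Next, observable constraints: it crosses the x-axis at the gridline x = 0; it crosses the y-axis at the gridline y = 0.
Finally, fitting integer coefficients to these (and the overall shape) gives p.

x^3 - 3*y^3 + 3*y^2 + y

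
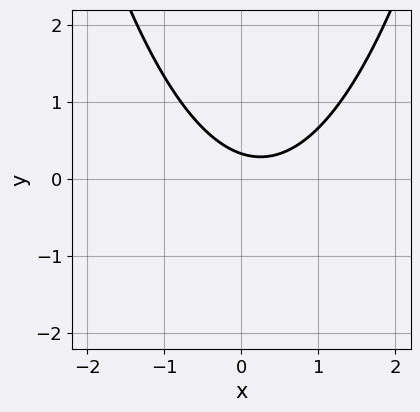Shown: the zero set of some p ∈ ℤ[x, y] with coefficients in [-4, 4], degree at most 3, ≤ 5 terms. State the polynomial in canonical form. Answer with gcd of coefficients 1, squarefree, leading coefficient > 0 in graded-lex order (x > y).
2*x^2 - x - 3*y + 1

(a) The degree is 2 — a generic line meets the curve in up to 2 points.
(b) Observable constraints: no x-intercept at any integer in the box.
(c) These observations pin down the coefficients.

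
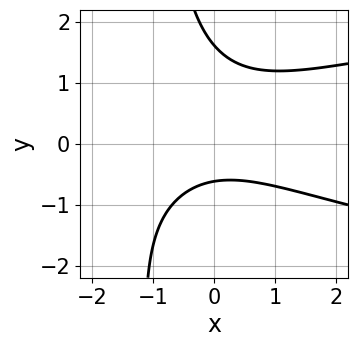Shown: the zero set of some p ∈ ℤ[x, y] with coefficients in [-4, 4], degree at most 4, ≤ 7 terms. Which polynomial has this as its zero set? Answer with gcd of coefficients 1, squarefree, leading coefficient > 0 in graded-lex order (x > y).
3*x*y^2 - 2*x^2 + 3*y^2 - 3*y - 3

1. The degree is 3 — the shape is more complex than any degree-2 curve.
2. Reading off the gridlines: no x-intercept at any integer in the box.
3. Together with the visible shape, these determine p as stated.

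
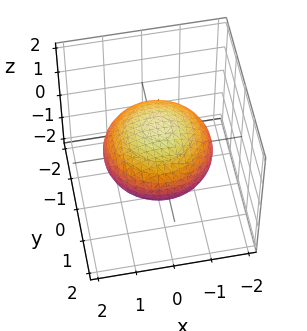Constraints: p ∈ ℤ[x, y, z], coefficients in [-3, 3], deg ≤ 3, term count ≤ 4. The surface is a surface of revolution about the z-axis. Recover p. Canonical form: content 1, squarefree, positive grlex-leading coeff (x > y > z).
x^2 + y^2 + 2*z^2 - 2

1. deg p = 2.
2. Symmetries: rotational symmetry about the z-axis ⇒ p depends on x, y only through x² + y².
3. Observable constraints: the z-axis gridline crossings are at z ∈ {-1, 1}; a circular section at z = 0 has radius between 1 and 2.
4. Together with the visible shape, these determine p as stated.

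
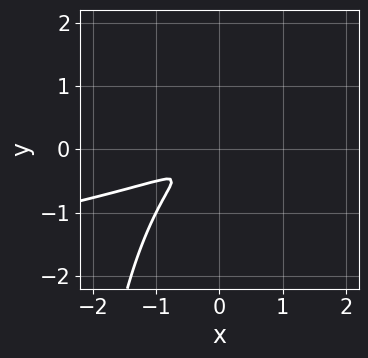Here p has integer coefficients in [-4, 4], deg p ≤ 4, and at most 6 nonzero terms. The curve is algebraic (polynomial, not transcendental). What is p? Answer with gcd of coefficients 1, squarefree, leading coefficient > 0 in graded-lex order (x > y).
x*y^2 + x^2 - 3*x*y + 3*y^2

(a) Degree: the shape is more complex than any degree-2 curve, so deg p = 3.
(b) Matching integer coefficients to the picture gives p.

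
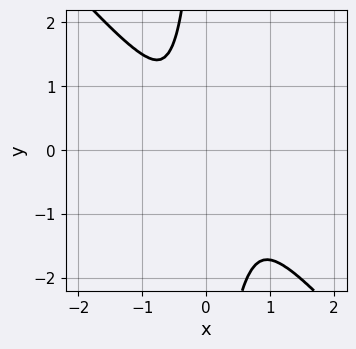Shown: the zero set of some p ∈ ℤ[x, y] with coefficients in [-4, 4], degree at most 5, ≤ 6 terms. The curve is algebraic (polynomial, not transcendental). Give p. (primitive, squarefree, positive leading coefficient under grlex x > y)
(a) deg p = 4. No degree-3 curve has this shape.
(b) Putting this together gives p.

3*x^4 + 2*x*y^3 + x^2*y + x*y^2 + 2*y^2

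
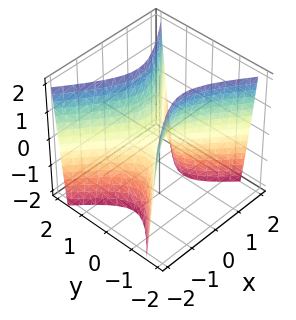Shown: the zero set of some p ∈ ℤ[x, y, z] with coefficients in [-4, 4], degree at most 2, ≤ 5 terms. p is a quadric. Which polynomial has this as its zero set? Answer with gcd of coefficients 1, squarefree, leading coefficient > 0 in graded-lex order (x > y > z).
2*x^2 - 3*y^2 + z

(a) The degree is 2 — a hyperbolic paraboloid; a quadric.
(b) Symmetries: it's symmetric under y → −y, forcing even powers of y; it's symmetric under x → −x, forcing even powers of x.
(c) From the visible intercepts: it crosses the y-axis at the gridline y = 0; it meets the z-axis at z = 0 (among the integer gridlines); it crosses the x-axis at the gridline x = 0.
(d) Solving for integer coefficients yields p as stated.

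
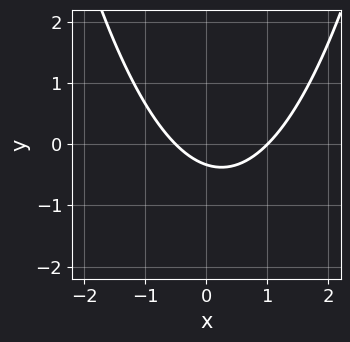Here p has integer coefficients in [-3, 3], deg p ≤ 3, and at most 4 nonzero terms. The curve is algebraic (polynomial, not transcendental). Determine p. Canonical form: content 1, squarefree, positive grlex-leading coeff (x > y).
First, deg p = 2. A generic line meets the curve in up to 2 points.
Next, reading off the gridlines: it meets the x-axis at x = 1 (among the integer gridlines).
Finally, together with the visible shape, these determine p as stated.

2*x^2 - x - 3*y - 1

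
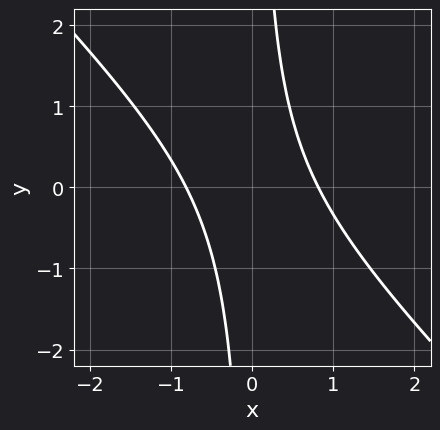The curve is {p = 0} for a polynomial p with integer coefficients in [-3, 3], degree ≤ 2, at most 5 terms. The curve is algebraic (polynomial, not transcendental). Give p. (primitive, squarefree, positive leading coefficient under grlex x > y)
3*x^2 + 3*x*y - 2

First, deg p = 2.
Then, from the visible intercepts: the curve avoids every integer y-axis point in the box.
Finally, these observations pin down the coefficients.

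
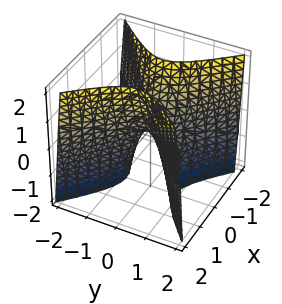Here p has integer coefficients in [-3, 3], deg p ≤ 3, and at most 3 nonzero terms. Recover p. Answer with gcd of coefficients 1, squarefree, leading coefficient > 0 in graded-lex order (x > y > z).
First, degree: a hyperbolic paraboloid; a quadric, so deg p = 2.
Then, symmetries: mirror symmetry y ↦ −y ⇒ only even powers of y; the x ↦ −x reflection is a symmetry, so x appears only in even powers.
Next, checking where it meets the axes: it crosses the x-axis at the gridline x = 0; it meets the z-axis at z = 0 (among the integer gridlines).
Finally, these observations pin down the coefficients.

3*x^2 - 3*y^2 - z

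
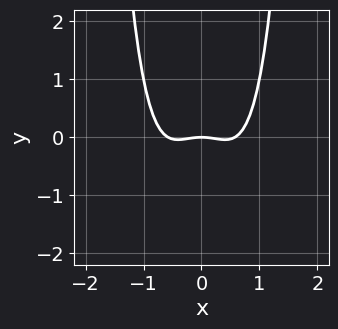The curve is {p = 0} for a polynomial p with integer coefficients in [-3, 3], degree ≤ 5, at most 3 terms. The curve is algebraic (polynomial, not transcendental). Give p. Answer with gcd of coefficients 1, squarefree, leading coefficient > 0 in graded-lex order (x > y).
(a) The degree is 4 — a generic line meets the curve in up to 4 points.
(b) Symmetries: it's symmetric under x → −x, forcing even powers of x.
(c) Checking where it meets the axes: it meets the y-axis at y = 0 (among the integer gridlines); one x-axis crossing is at x = 0.
(d) These observations pin down the coefficients.

3*x^4 - x^2 - 2*y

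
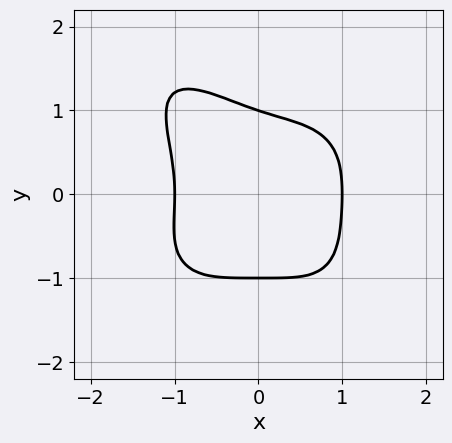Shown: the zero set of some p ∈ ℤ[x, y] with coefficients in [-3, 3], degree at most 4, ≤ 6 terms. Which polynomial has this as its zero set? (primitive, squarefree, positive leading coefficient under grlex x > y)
3*x^4 + 2*x*y^3 + 3*y^4 + 2*x*y^2 - 3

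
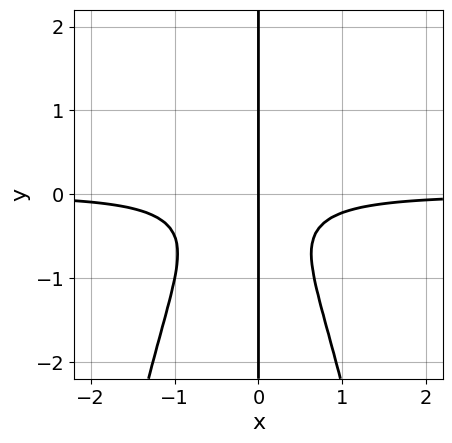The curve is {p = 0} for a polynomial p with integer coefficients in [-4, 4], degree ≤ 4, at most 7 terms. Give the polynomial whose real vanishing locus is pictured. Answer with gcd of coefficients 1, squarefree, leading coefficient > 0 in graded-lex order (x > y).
1. Degree: no degree-3 curve has this shape, so deg p = 4.
2. From the axis intercepts and sections: every point of the y-axis in the box is on the curve; it crosses the x-axis at the gridline x = 0.
3. Putting this together gives p.

3*x^3*y + x^2*y + 2*x*y^2 + x*y + x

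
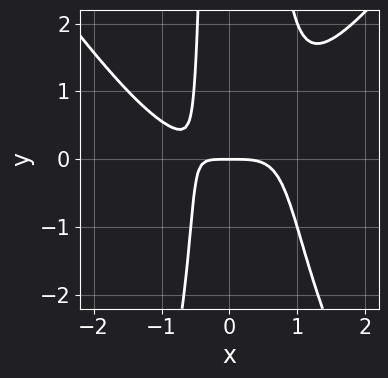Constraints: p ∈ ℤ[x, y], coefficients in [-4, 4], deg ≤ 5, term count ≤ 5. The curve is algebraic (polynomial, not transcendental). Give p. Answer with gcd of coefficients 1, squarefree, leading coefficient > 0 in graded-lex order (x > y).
2*x^4 - x^2*y^2 - 3*x^2*y + 2*x*y + 2*y

First, deg p = 4.
Then, from the axis intercepts and sections: it crosses the x-axis at the gridline x = 0; it meets the y-axis at y = 0 (among the integer gridlines).
Finally, solving for integer coefficients yields p as stated.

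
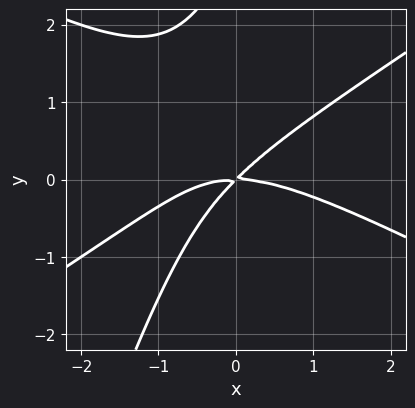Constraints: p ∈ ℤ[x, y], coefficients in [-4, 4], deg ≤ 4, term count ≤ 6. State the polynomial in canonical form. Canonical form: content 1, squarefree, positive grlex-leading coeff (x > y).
x^3 - 3*x*y^2 + y^3 + 3*x*y - 3*y^2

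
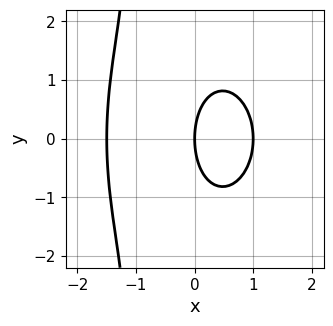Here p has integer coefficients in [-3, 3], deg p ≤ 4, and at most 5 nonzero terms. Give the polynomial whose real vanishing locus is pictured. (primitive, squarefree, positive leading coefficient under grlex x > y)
2*x^3 + x*y^2 + x^2 + y^2 - 3*x

1. Degree: a generic line meets the curve in up to 3 points, so deg p = 3.
2. Symmetries: it's symmetric under y → −y, forcing even powers of y.
3. From the axis intercepts and sections: the x-axis gridline crossings are at x ∈ {0, 1}; it crosses the y-axis at the gridline y = 0.
4. Assembling these constraints gives the stated polynomial.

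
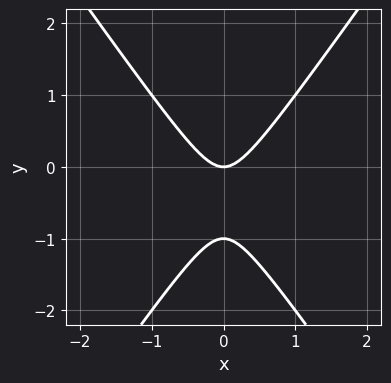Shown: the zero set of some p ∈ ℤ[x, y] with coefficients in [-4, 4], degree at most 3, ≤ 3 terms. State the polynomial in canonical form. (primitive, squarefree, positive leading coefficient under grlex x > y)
2*x^2 - y^2 - y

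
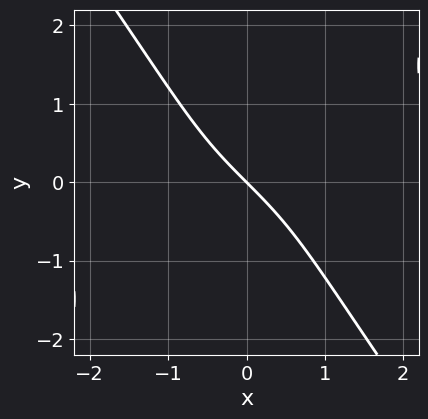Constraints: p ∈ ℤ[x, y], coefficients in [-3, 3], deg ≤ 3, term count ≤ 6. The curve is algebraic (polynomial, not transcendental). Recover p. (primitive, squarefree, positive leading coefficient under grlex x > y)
2*x^2*y - y^3 - 3*x - 3*y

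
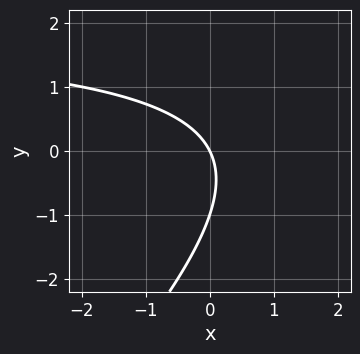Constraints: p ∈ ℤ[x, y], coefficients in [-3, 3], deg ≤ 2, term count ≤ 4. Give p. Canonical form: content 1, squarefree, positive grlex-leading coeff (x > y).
x*y - y^2 - 2*x - y

1. The degree is 2 — a generic line meets the curve in up to 2 points.
2. Reading off the gridlines: among the integer gridlines, it crosses the y-axis at y ∈ {-1, 0}; it meets the x-axis at x = 0 (among the integer gridlines).
3. Putting this together gives p.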